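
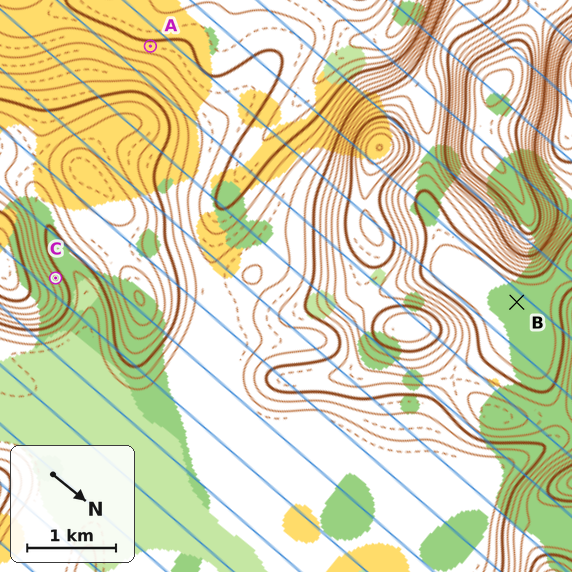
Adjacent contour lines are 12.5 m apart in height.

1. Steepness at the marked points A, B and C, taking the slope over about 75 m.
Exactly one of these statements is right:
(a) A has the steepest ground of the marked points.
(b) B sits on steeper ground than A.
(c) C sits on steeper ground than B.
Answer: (c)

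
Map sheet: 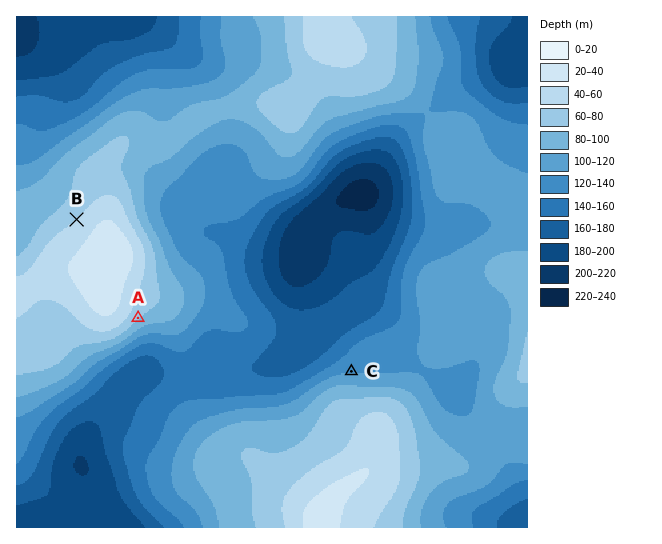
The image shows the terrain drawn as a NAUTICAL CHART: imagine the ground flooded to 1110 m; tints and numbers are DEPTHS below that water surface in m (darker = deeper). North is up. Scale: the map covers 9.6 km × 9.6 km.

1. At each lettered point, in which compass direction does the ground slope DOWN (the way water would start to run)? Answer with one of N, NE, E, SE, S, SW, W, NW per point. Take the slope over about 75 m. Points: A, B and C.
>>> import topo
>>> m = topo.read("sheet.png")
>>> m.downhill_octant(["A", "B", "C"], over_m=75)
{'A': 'SE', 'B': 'NW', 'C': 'N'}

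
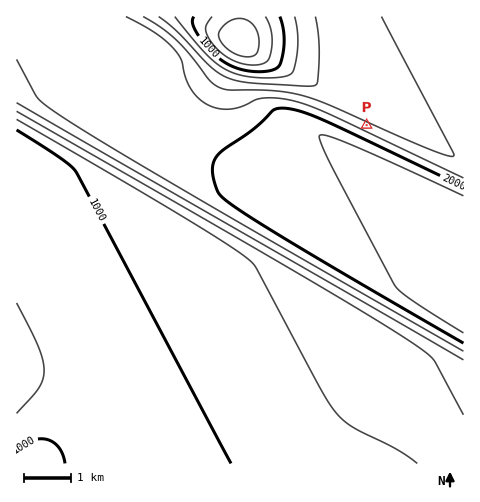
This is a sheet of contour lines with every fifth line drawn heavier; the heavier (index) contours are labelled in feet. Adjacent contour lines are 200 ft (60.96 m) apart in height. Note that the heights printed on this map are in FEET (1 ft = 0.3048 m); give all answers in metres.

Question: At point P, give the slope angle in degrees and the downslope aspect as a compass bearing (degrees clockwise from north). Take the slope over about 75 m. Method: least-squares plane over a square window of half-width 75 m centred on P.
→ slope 17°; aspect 25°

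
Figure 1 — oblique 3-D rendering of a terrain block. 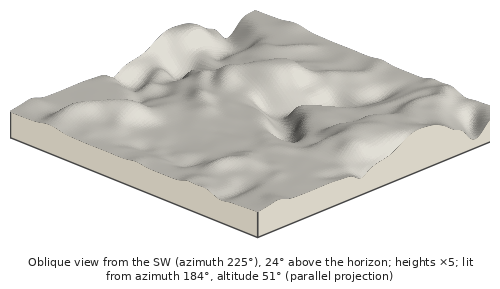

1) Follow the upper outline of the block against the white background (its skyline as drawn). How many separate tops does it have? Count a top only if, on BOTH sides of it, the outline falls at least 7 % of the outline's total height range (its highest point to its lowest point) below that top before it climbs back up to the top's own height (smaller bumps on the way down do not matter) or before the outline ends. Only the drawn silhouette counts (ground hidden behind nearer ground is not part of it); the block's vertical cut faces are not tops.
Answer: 2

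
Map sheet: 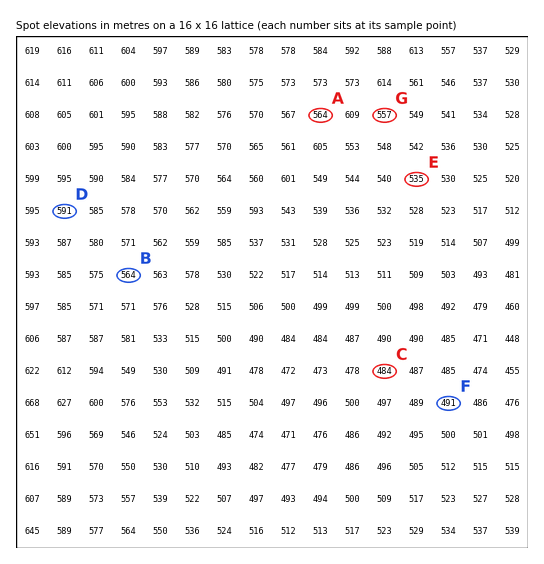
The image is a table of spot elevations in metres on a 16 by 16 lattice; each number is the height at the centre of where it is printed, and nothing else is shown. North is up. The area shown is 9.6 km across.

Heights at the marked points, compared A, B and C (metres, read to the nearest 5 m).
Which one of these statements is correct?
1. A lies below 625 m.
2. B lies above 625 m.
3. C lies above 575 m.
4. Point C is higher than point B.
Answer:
1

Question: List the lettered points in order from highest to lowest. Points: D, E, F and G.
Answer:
D G E F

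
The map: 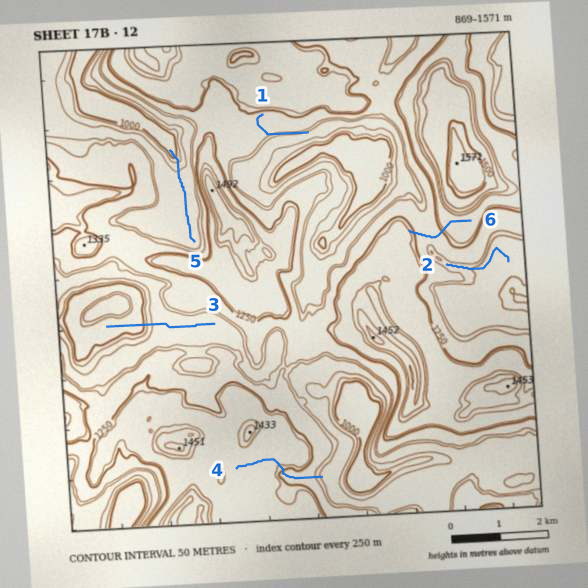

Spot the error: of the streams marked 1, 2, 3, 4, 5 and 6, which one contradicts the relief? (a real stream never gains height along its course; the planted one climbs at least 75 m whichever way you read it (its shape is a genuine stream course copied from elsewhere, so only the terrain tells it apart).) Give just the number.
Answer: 6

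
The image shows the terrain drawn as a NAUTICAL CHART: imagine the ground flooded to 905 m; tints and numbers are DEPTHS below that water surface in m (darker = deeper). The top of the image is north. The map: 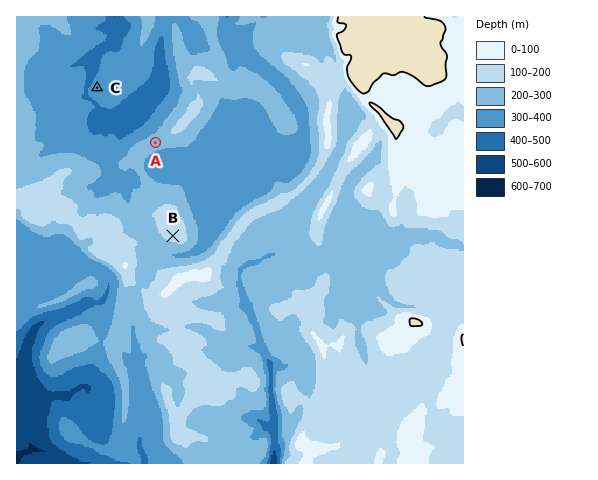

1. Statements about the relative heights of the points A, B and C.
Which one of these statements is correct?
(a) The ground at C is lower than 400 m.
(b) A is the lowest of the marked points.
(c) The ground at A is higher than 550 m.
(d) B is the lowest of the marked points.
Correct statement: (c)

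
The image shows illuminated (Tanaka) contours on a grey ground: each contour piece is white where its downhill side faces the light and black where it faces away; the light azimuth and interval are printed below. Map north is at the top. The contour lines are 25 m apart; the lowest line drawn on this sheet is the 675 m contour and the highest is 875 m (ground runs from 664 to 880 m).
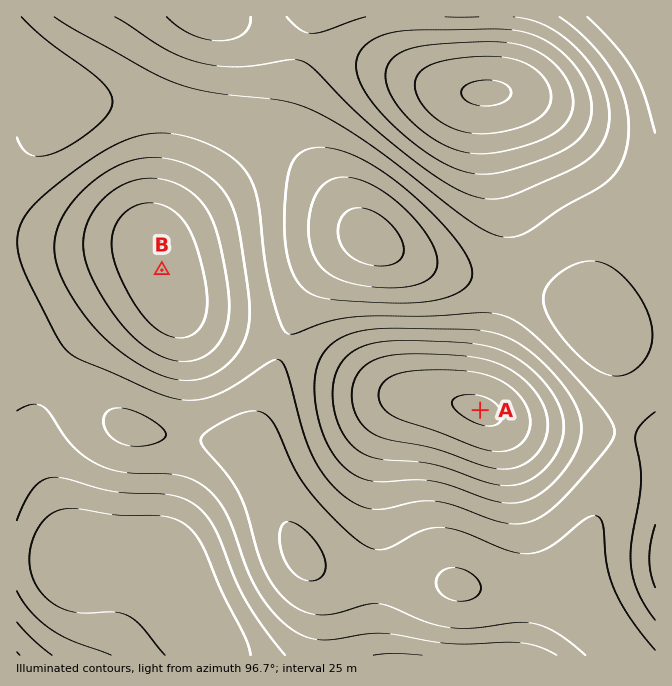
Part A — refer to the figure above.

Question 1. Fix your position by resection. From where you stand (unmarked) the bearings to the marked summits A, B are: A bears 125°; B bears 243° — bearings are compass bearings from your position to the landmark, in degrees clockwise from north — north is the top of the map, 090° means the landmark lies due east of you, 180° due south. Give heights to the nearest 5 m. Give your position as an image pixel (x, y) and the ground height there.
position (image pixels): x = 230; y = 235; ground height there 785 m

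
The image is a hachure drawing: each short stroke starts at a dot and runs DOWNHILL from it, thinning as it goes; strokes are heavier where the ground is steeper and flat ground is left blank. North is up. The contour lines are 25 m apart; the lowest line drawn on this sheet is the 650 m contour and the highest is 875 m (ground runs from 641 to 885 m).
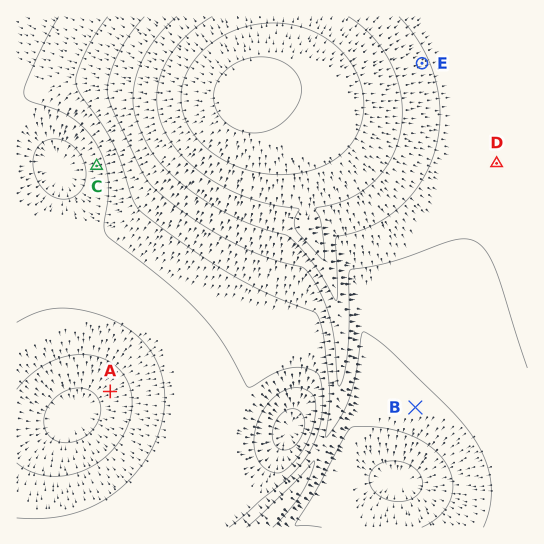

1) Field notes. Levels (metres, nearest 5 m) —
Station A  660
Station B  740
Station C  715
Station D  780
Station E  805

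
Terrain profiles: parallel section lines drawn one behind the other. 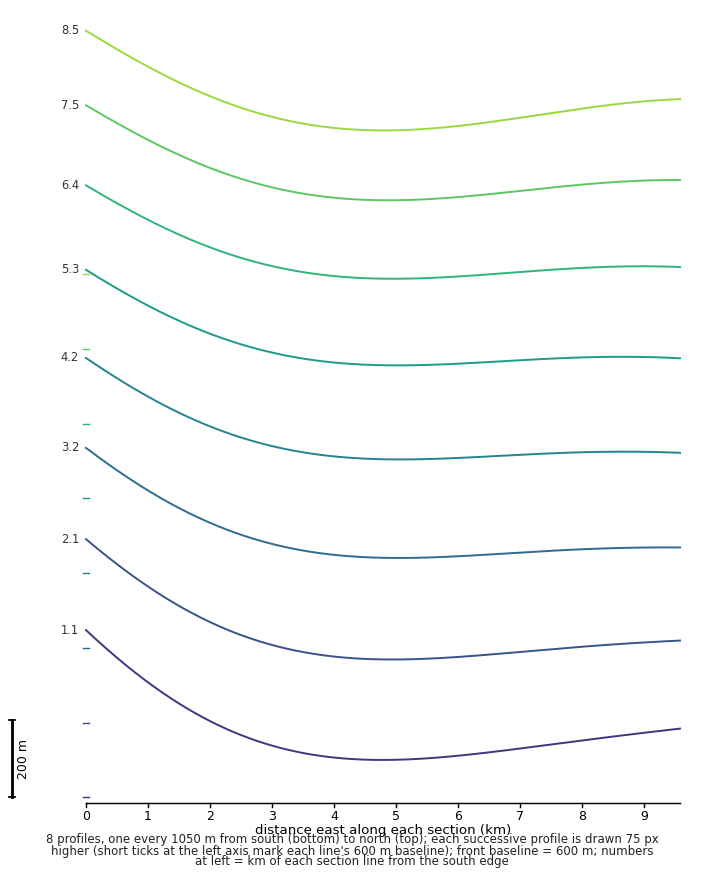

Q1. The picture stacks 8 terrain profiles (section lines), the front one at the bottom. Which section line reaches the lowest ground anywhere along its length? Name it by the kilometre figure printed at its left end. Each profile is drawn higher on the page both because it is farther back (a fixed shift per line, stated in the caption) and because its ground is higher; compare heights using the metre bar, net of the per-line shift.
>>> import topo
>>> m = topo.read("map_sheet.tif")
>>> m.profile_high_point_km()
1.1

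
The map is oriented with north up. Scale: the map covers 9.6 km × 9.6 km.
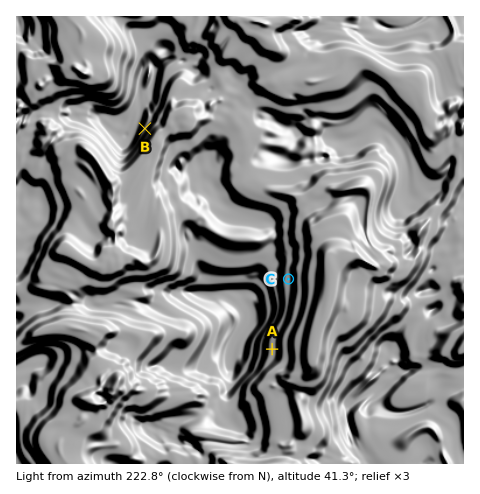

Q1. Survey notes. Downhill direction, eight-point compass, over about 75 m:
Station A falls E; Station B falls SE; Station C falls E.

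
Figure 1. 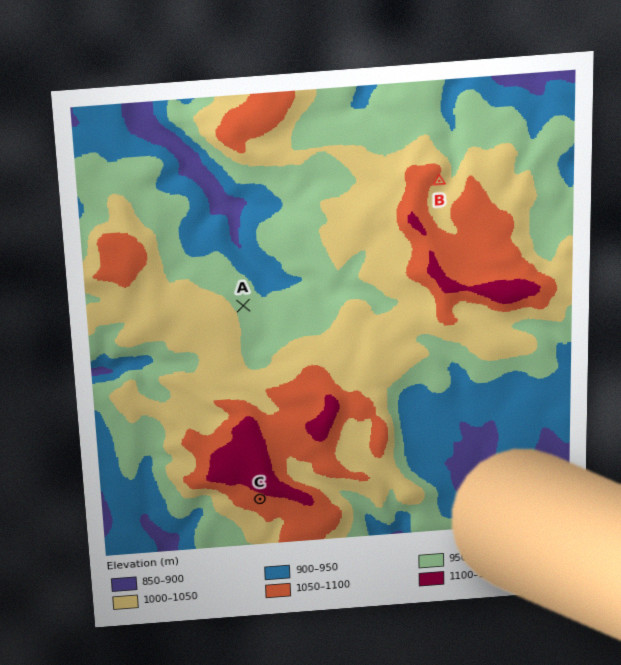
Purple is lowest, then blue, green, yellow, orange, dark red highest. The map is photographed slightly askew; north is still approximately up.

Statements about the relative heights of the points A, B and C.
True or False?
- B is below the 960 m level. False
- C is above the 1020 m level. True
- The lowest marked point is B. False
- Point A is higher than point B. False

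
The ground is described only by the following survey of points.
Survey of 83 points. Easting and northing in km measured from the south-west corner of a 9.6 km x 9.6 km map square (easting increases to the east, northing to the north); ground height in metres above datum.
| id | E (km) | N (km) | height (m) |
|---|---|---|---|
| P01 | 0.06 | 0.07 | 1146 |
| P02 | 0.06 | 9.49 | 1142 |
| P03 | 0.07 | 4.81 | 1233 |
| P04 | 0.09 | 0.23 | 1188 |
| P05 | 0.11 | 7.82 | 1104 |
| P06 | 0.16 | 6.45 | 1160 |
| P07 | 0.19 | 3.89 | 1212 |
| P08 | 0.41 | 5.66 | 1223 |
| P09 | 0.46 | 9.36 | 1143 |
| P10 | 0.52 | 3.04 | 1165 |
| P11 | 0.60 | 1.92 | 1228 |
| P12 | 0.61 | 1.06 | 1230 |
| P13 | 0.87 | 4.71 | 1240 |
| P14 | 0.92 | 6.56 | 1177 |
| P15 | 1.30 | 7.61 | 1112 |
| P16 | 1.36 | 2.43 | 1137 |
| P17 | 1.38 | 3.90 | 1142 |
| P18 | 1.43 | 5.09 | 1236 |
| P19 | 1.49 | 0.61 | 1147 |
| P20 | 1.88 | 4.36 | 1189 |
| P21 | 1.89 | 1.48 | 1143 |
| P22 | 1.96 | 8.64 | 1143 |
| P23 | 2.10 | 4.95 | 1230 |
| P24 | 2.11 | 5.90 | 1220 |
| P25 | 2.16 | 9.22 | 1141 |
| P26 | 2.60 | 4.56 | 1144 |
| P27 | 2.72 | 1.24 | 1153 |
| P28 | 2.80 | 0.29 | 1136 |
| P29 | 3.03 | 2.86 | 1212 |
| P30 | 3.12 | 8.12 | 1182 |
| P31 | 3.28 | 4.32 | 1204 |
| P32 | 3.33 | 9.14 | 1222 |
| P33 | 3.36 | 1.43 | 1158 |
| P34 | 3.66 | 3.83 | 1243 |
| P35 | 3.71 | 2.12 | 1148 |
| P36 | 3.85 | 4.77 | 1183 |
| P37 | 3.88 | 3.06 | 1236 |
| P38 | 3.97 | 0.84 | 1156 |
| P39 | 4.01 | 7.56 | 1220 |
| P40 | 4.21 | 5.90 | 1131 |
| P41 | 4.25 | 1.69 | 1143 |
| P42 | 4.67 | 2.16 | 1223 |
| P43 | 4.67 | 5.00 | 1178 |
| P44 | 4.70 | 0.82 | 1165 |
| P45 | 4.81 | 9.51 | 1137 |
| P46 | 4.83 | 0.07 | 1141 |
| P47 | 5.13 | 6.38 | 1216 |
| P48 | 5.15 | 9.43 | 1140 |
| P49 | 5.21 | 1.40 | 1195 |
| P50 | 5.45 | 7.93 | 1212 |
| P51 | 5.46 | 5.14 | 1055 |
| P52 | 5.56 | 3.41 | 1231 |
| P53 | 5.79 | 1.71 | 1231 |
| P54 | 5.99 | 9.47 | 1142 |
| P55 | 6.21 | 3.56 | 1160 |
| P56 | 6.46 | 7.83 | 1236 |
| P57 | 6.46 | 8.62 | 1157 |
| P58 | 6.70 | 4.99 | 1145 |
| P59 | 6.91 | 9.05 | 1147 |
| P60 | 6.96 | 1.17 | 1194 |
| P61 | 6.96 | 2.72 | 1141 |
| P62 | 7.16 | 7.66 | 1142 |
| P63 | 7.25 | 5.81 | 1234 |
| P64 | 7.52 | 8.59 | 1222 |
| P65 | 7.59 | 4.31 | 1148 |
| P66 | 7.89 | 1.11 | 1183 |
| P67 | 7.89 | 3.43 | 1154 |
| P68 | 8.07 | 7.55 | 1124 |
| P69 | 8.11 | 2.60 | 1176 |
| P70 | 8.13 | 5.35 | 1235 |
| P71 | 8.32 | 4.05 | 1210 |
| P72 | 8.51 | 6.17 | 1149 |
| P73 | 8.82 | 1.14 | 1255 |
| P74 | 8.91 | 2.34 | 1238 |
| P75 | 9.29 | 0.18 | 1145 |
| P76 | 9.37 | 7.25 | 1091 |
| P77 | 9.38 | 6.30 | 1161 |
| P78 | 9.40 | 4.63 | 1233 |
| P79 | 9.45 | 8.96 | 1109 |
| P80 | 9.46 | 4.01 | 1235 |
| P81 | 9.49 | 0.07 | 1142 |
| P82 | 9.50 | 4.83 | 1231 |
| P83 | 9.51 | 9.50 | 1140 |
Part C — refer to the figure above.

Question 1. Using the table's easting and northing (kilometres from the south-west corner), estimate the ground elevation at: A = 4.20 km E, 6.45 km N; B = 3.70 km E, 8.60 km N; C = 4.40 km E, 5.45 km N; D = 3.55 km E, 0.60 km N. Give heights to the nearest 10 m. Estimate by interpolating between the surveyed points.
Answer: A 1200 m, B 1220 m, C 1140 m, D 1140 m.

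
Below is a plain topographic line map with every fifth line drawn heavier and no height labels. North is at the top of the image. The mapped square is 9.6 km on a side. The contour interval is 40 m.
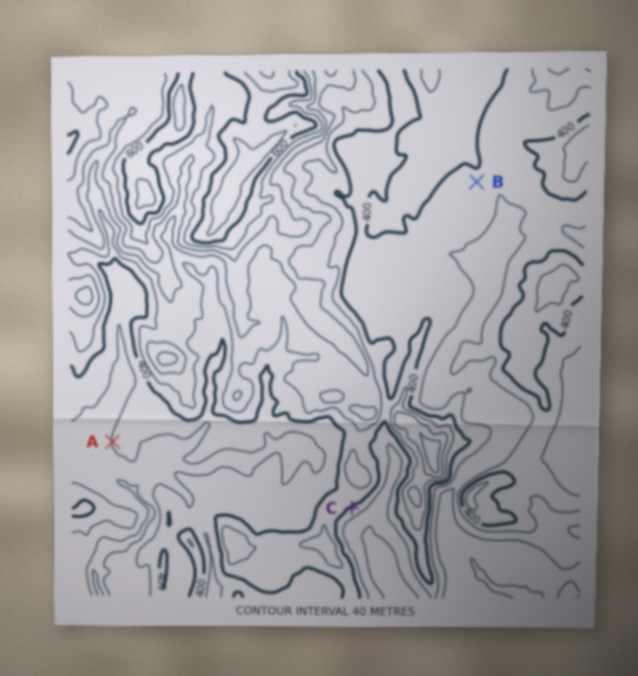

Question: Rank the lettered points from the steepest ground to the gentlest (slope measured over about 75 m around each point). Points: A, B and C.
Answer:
C A B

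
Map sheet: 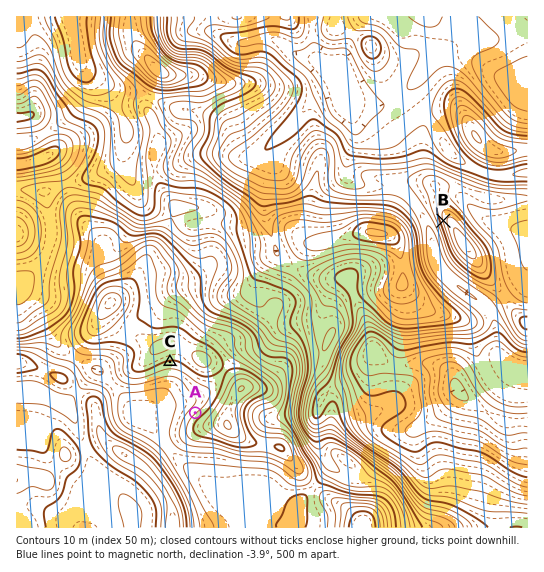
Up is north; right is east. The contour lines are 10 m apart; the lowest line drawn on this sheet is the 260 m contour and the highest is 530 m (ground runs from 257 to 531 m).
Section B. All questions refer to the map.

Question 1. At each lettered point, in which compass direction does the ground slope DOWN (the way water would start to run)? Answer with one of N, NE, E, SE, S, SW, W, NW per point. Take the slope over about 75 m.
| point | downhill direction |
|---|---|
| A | NW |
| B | W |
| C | S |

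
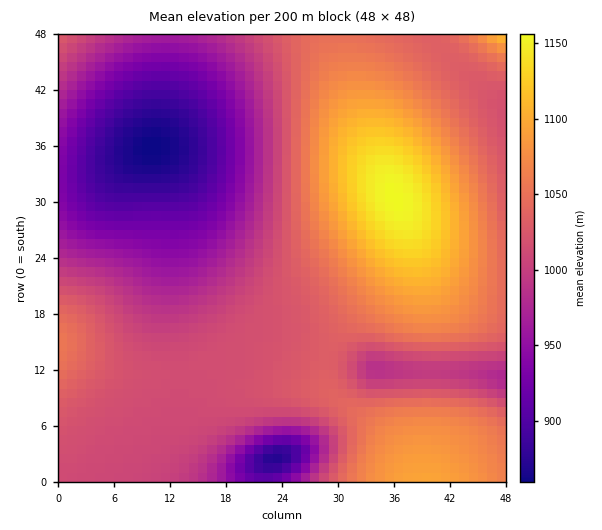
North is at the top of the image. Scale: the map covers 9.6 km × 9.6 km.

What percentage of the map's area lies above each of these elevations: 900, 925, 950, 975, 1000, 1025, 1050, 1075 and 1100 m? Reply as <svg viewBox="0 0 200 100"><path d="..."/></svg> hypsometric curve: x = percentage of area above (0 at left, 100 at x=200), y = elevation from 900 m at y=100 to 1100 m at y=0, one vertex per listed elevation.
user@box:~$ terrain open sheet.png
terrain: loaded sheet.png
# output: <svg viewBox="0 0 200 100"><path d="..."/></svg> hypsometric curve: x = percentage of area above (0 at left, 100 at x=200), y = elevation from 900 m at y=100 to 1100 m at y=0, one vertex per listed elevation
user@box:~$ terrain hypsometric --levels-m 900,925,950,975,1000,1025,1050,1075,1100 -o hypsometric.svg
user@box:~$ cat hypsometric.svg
<svg viewBox="0 0 200 100"><path d="M187 100l-11-12-12-13-13-13-17-12-45-12-31-13-24-13-17-12"/></svg>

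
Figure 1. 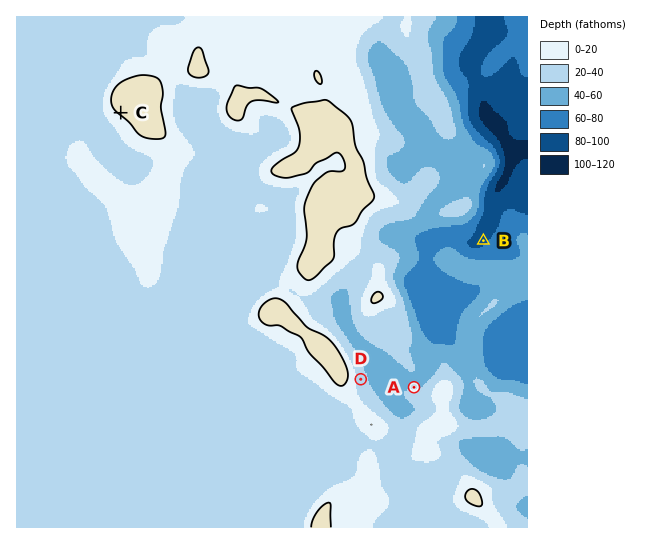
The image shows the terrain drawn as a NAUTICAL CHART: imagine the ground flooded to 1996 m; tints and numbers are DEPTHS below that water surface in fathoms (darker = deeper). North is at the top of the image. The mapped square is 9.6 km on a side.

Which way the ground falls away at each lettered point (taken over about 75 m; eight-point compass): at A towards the N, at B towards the NW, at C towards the SW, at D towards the E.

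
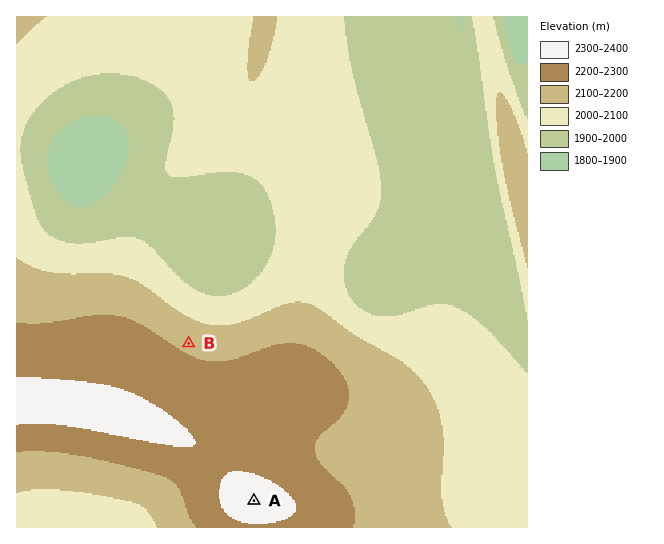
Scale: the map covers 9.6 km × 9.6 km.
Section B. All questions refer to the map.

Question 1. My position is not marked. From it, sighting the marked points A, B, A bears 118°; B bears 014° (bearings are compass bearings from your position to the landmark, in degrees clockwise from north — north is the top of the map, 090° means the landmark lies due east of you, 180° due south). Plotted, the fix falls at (162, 452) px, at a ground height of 2280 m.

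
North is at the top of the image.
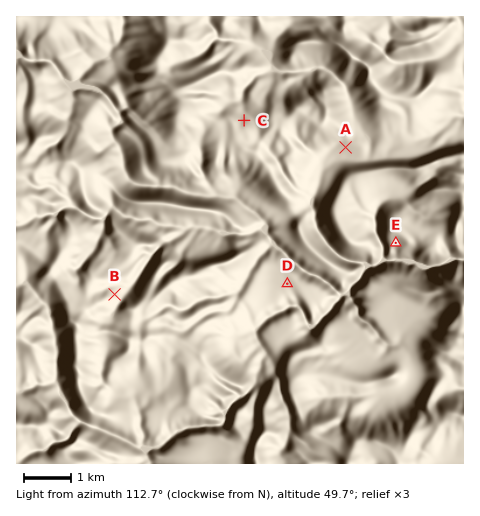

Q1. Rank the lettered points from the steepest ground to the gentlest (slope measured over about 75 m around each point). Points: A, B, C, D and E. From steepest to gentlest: E B C A D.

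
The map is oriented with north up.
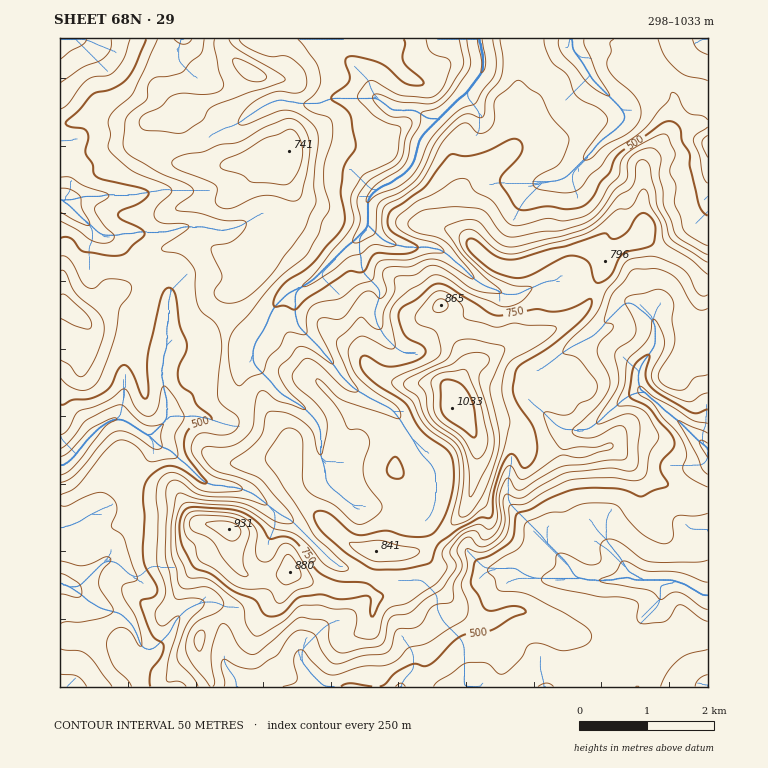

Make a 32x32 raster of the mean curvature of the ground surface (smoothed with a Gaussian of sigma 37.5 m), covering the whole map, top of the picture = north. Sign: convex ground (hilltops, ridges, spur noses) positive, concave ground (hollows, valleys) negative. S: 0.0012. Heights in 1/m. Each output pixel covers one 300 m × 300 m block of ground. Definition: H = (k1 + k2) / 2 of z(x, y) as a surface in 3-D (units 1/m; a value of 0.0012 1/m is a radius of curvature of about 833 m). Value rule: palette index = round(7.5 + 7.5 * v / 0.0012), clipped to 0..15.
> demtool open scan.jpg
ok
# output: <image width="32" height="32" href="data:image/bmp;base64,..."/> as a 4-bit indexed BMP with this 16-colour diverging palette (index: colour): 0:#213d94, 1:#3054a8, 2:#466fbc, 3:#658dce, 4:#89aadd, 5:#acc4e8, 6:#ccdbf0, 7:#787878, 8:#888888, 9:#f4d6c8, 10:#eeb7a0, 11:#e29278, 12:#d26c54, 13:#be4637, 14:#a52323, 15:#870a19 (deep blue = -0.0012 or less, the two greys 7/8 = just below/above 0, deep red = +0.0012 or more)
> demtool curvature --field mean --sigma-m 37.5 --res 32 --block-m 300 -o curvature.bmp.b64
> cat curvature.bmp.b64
<image width="32" height="32" href="data:image/bmp;base64,Qk12AgAAAAAAAHYAAAAoAAAAIAAAACAAAAABAAQAAAAAAAACAAATCwAAEwsAABAAAAAAAAAAlD0hAKhUMAC8b0YAzo1lAN2qiQDoxKwA8NvMAHh4eACIiIgAyNb0AKC37gB4kuIAVGzSADdGvgAjI6UAGQqHAGZ4ml5HeVdZaGd4d3iYeWaHmznXanRrdqaVd4eIeImHqKdy+VuDS79IlnhnmpeIipdTx0poxWU+KFqaq5d4drllfEpQVoh8urxpZZd5mrWhVpRXtu2vtjQ12SZWYkQTKao3eKulTyGv7pQ0V3m0m6qJh2fI/GcviGW5P2WId4mHdXZW/9kC2jV4P68FZ2aYaMhnfIAAa3V2eUT0h1Vld6tMln4Fmpp3eLhi91p1Z8dnJc1BrqqrSHalMPpbr+2WpsCFF8g1nFiGoln4iVJOjHCXFNFUdscJqRXu1YR6NOILm5bEiYlUrCOaraVHmOcE2Jt3hqiGfPGOituINImrD9ibaHV4lWhj2kIHu6c3dlGpfHiFd4ZoWqVqaIet5VqzmvpodYiHVsaT2+qWh22WVHmziXV6u0FYh2brMBVlw2ZexpiFZou3NIf40Q/6NLk1jZhnqpqImaJKAAL4XP3Kq+bBVVRUR4qLQL/cxUZGx90UGcquqpRYmoLsl5hGczynR0ZDIkWZe4aACJlmZVVZyHaZh5zLqIx1ikC4qHdzZfhXeIyXZ4uuhnrwqmmolyfclpZ6l3ZFnoh55w53mImSK6t6iJuogiUohQIxW4h3pFd4enaod4l7l3K99AuYmDaIqXhWpoe/mod3mZ0zuJVrmmZ2VplZsmh4m6hsF6hTqIhn"/>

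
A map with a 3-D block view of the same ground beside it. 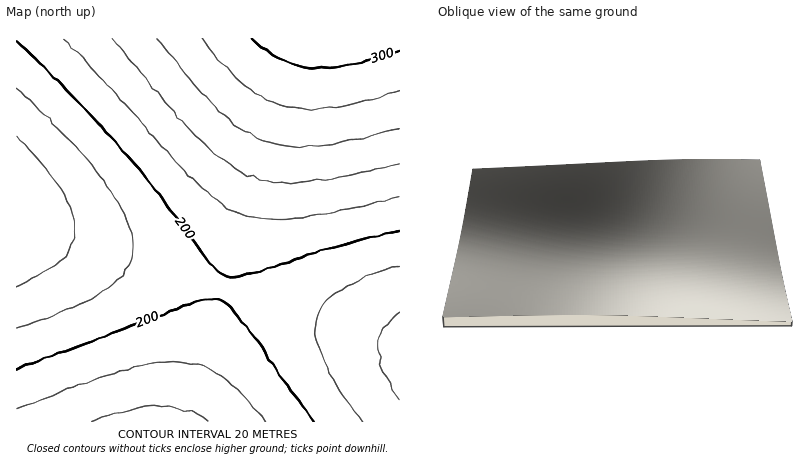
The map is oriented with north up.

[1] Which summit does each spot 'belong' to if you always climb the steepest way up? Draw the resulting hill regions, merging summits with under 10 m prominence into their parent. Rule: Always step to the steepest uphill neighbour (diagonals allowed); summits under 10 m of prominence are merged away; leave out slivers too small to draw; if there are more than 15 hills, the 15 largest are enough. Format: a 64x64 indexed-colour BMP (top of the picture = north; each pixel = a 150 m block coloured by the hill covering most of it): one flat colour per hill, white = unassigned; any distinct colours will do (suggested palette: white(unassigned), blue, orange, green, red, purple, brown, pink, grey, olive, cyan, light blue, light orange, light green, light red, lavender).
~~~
<image width="64" height="64" href="data:image/bmp;base64,Qk12CAAAAAAAAHYAAAAoAAAAQAAAAEAAAAABAAQAAAAAAAAIAAATCwAAEwsAABAAAAAAAAAA////ALR3HwAOf/8ALKAsACgn1gC9Z5QAS1aMAMJ34wB/f38AIr28AM++FwDox64AeLv/AIrfmACWmP8A1bDFACIiIiIiIiIiIiIiIiIiIiIiIiIiIiIiIiIiIiIiIiIiIiIiIiIiIiIiIiIiIiIiIiIiIiIiIiIiIiIiIiIiIiIiIiIiIiIiIiIiIiIiIiIiIiIiIiIiIiIiIiIiIiIiIiIiIiIiIiIiIiIiIiIiIiIiIiIiIiIiIiIiIiIiIiIiIiIiIiIiIiIiIiIiIiIiIiIiIiIiIiIiIiIiIiIiIiIiIiIiIiIiIiIiIiIiIiIiIiIiIiIiIiIiIiIiIiIiIiIiIiIiIiIiIiIiIiIiIiIiIiIiIiIiIiIiIiIiIiIiIiIiIiIiIiIiIiIiIiIiIiIiIiIiIiIiIiIiIiIiIiIiIiIiIiIiIiIiIiIiIiIiIiIiIiIiIiIiIiIiIiIiIiIiIiIiIiIiIiIiIiIiIiIiIiIiIiIiIiIiIiIiIiIiIiIiIiIiIiIiIiIiIiIiIiIiIiIiIiIiIiIiIiIiIiIiIiIiIiIiIiIiIiIiIiIiIiIiIiIiIiIiIiIiIiIiIiIiIiIiIiIiIiIiIiIiIiIiIiIiIiIiIiIiIiIiIiIiIiIiIiIiIiIiIiIiIiIiIiIiIiIiIiIiIiIiIiIiIiEiIiIiIiIiIiIiIiIiIiIiIiIiIiIiIiIiIiIiIiIRESIiIiIiIiIiIiIiIiIiIiIiIiIiIiIiIiIiIiIhERERIiIiIiIiIiIiIiIiIiIiIiIiIiIiIiIiIiIhEREREREiIiIiIiIiIiIiIiIiIiIiIiIiIiIiIiIiERERERERESIiIiIiIiIiIiIiIiIiIiIiIiIiIiIiIRERERERERERIiIiIiIiIiIiIiIiIiIiIiIiIiIiIhEREREREREREREiIiIiIiIiIiIiIiIiIiIiIiIiIiERERERERERERERESIiIiIiIiIiIiIiIiIiIiIiIiERERERERERERERERERIiIiIiIiIiIiIiIiIiIiIiIREREREREREREREREREREiIiIiIiIiIiIiIiIiIiIhERERERERERERERERERERESIiIiIiIiIiIiIiIiIiERERERERERERERERERERERERIiIiIiIiIiIiIiIiIREREREREREREREREREREREREREiIiIiIiIiIiIiIRERERERERERERERERERERERERERESIiIiIiIiIiIhERERERERERERERERERERERERERERERIiIiIiIiIiEREREREREREREREREREREREREREREREREiIiIiIiIRERERERERERERERERERERERERERERERERESIiIiIhERERERERERERERERERERERERERERERERERERIiIhEREREREREREREREREREREREREREREREREREREREiERERERERERERERERERERERERERERERERERERERERERERERERERERERERERERERERERERERERERERERERERERERERERERERERERERERERERERERERERERERERERERERERERERERERERERERERERERERERERERERERERERERERERERERERERERERERERERERERERERERERERERERERERERERERERERERERERERERERERERERERERERERERERERERERERERERERERERERERERERERERERERERERERERERERERERERERERERERERERERERERERERERERERERERERERERERERERERERERERERERERERERERERERERERERERERERERERERERERERERERERERERERERERERERERERERERERERERERERERERERERERERERERERERERERERERERERERERERERERERERERERERERERERERERERERERERERERERERERERERERERERERERERERERERERERERERERERERERERERERERERERERERERERERERERERERERERERERERERERERERERERERERERERERERERERERERERERERERERERERERERERERERERERERERERERERERERERERERERERERERERERERERERERERERERERERERERERERERERERERERERERERERERERERERERERERERERERERERERERERERERERERERERERERERERERERERERERERERERERERERERERERERERERERERERERERERERERERERERERERERERERERERERERERERERERERERERERERERERERERERERERERERERERERERERERERERERERERERERERERERERERERERERERERERERERERERERERERERERERERERERERERERERERERERERERERERERERERERERERERERERERERERERERERERERERERERERERERERERERERERERERERERERERERERERERERERERERERERERERERERERERERERERERERERERERERERERERERERERERERERERERERERERERERERERERERERERERERERERERERERERERERERERERERERERERERERERERERERERERERERERERERERERERERERERERERERERERERERERERERERERERERERERERERERERERERERERERERERERERERERERERERERERERERERERERERERERERERERERERERERERERERERERERERERERERERERERERERERERERERERERERER"/>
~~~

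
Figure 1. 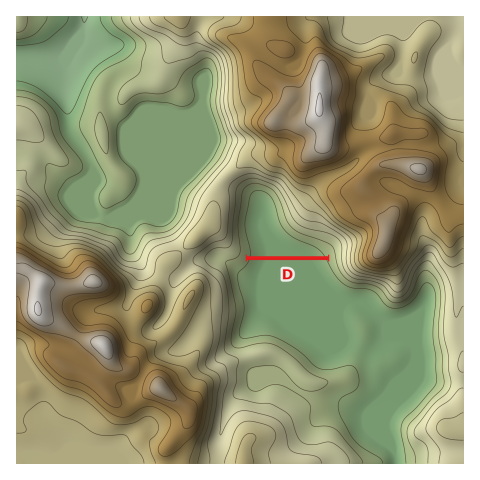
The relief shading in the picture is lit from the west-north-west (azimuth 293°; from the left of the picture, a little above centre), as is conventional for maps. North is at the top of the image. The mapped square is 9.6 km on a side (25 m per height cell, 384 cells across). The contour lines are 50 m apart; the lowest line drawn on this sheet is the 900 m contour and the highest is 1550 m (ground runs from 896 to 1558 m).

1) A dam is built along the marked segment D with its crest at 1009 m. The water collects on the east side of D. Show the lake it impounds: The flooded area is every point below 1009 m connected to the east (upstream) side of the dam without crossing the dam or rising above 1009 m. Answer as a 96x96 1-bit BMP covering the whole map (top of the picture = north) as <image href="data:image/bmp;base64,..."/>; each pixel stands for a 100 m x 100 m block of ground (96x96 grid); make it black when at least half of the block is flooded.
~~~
<image width="96" height="96" href="data:image/bmp;base64,Qk2+BAAAAAAAAD4AAAAoAAAAYAAAAGAAAAABAAEAAAAAAIAEAAATCwAAEwsAAAIAAAAAAAAA////AAAAAAAAAAAAAAAAAAAAAAAAAAAAAAAAAAAAAAAAAAAAAAAAAAAAAAAAAAAAAAAAAAAAAAAAAAAAAAAAAAAAAAAAAAAAAAAAAAAAAAAAAAAAAAAAAAAAAAAAAAAAAAAAAAAAAAAAAAAAAAAAAAAAAAAAAAAAAAAAAAAAAAAAAAAAAAAAAAAAAAAAAAAAAAAAAAAAAAAAAAAAAAAAAAAAAAAAAAAAAAAAAAAAAAAAAAAAAAAAAAAAAAAAAAAAAAAAAAAAAAAAAAAAAAAAAAAAAAAAAAAAAAAAAAAAAAAAAAAAAAAAAAAAAAAAAAAAAAAAAAAAAAAAAAAAAAAAAAAAAAAAAAAAAAAAAAAAAAAAAAAAAAAAAAAAAAAAAAAAAAAAAAAAAAAAAAAAAAAAAAAAAAAAAAAAAAAAAAAAAAAAAAAAAAAAAAAAAAAAAAAAAAAAAAAAAAAAAAAAAAAAAAAAAAAAAAAAAAAAAAAAAAAAAAAAAAAAAAAAAAAAAAAAAAAAAAAAAAAAAAAAAAAAAAAAAAAAAAAAAAAAAAAAAAAAAAAAAAAAAAAAAAAAAAAAAAAAAAAAAAAAAAAAAAAAAAAAAAAAAAAAAAAAAAAAAAAAAAAAAAAAAAAAAAAAAAAAAAAAAAAAAAAAAAAAAAAAAAAAAAAAAAAAAAAAAAAAAAAAAAAAAAAAAAAAAAAAAAAAAAAAAAAAAAAAAAAAAAA//8AAAAAAAAAAAAA//8AAAAAAAAAAAAA//4AAAAAAAAAAAAB//gAAAAAAAAAAAAB/8AAAAAAAAAAAAAB/4AAAAAAAAAAAAAB/wAAAAAAAAAAAAAB/gAAAAAAAAAAAAAB/gAAAAAAAAAAAAAB/AAAAAAAAAAAAAAB/AAAAAAAAAAAAAAB/AAAAAAAAAAAAAAB+AAAAAAAAAAAAAAA+AAAAAAAAAAAAAAA8AAAAAAAAAAAAAAAAAAAAAAAAAAAAAAAAAAAAAAAAAAAAAAAAAAAAAAAAAAAAAAAAAAAAAAAAAAAAAAAAAAAAAAAAAAAAAAAAAAAAAAAAAAAAAAAAAAAAAAAAAAAAAAAAAAAAAAAAAAAAAAAAAAAAAAAAAAAAAAAAAAAAAAAAAAAAAAAAAAAAAAAAAAAAAAAAAAAAAAAAAAAAAAAAAAAAAAAAAAAAAAAAAAAAAAAAAAAAAAAAAAAAAAAAAAAAAAAAAAAAAAAAAAAAAAAAAAAAAAAAAAAAAAAAAAAAAAAAAAAAAAAAAAAAAAAAAAAAAAAAAAAAAAAAAAAAAAAAAAAAAAAAAAAAAAAAAAAAAAAAAAAAAAAAAAAAAAAAAAAAAAAAAAAAAAAAAAAAAAAAAAAAAAAAAAAAAAAAAAAAAAAAAAAAAAAAAAAAAAAAAAAAAAAAAAAAAAAAAAAAAAAAAAAAAAAAAAAAAAAAAAAAAAAAAAAAAAAAAAAAAAAAAAAAAAAAAAAAAAAAAAAAAAAAAAAAAAAAAAAAAAAAAAAAAAAAAAAAAAAAAAAAAAAAAAAAAAAAAAAAAAAAAAAAAAAAAAAAAAA="/>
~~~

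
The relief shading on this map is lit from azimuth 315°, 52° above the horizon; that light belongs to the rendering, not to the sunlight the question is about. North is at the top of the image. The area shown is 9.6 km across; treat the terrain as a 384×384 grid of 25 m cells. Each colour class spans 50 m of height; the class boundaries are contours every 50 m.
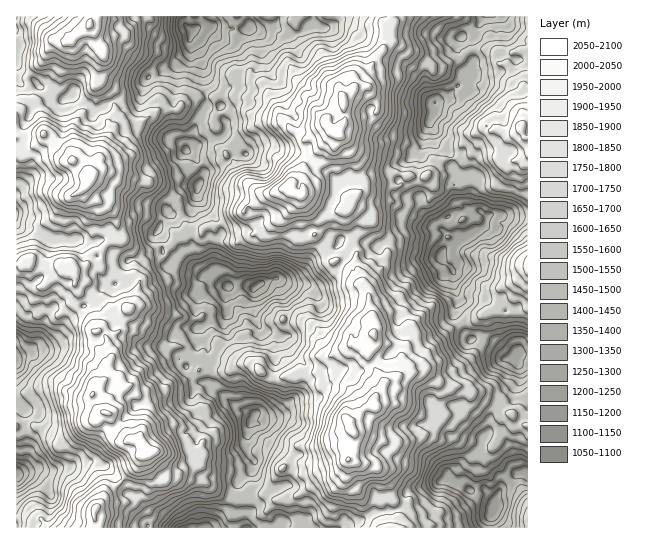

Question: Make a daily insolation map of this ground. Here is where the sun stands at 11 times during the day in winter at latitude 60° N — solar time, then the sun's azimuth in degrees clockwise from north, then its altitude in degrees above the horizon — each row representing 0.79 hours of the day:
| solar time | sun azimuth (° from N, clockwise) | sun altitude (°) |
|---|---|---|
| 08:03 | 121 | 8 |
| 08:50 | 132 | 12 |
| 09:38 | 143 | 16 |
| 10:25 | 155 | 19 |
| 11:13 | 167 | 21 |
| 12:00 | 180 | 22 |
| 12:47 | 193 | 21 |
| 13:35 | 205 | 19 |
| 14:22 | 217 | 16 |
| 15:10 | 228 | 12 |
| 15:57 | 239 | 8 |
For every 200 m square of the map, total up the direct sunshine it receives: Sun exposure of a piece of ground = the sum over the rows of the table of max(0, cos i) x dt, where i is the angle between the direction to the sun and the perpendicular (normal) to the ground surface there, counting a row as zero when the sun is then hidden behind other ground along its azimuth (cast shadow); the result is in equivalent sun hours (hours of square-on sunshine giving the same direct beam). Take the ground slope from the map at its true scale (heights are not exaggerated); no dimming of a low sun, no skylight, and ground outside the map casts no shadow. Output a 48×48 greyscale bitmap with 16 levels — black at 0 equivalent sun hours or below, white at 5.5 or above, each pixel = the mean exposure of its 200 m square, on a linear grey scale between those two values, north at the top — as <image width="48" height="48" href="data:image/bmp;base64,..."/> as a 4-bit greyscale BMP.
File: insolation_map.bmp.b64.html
<image width="48" height="48" href="data:image/bmp;base64,Qk32BAAAAAAAAHYAAAAoAAAAMAAAADAAAAABAAQAAAAAAIAEAAATCwAAEwsAABAAAAAAAAAAAAAAABEREQAiIiIAMzMzAERERABVVVUAZmZmAHd3dwCIiIgAmZmZAKqqqgC7u7sAzMzMAN3d3QDu7u4A////AHZBM2iXmJrf7rvMuod5zKhTACRVZlMCZ1QBJmdnm6re7tqJed3Lm93HZURVU1YjVRAAQyFWaN3e//yImIi7zv/JeFUgEyZlUwACUhEmis7/7bhGVVNrq9uZyWMgATWGQRIkMSEDzseJl2ZiFrupqrzv7LyDJYuYMXZXVEEXreyEendkJXh3iM3LiJmqiKm6ibqrmHjcqs7HZ4ZSVCNGiXdTN4et3Jis3ZmpnN7dt0NFNHlDNEaImXaIiJrN7Kd6zZp1jf6URDIkQldSIjMkZ3mYZDWIiZdXu1ZVir2lEUVGMxMzESIlVXZYh2VHqruaqCJHl1eYEBIhM0IkNWV3VEN6zNp2d5uYdGeJh3MSQyUzEzJXiZh2QxE3eZhnd6qVE3iYdVY1h2V2MSeJzcuodCEjV3eqq5iFIyV2I0R1VSI1VHm63LyoVUIzVozJZDIjIRIhIzFEMlMRN2aalSNWZlVUElenRCMAAEIRJERGMiQ0MzNFMhEoqaqmNFQ1YjRBAZVFRFU0UzNWQ0MgABE0RpuplkQ0MQR4ZaqJd3ZUaYgzMzEQABI2I1VYYyZCRCSKqNzKmXZFeJhkQxARAmiGIjRkZEVDN5vM7suqqDE2qomIZjERFWVSATNVRTJlIlnM3YqXiDJFeKhiMjIhERAQAlMyRCEnURJHiKrKmqYgAkVDIhERAAABJ3dkMzEBIjRYq7qbqYYyJDRoZENCARAjiIhzQSQQASRZu9p4yWWIU1RFZWiZh0aKy2MSQxIhABA2ipl3VVdkETVHiYq93czbqWMiV1MhIjRFdyMxARV4l1WIrLzv///slDRCN4dTJERCMwAAASR7tiRomsu+7+3NlkVXRYd2UgAAEAE1d5mHVVJWeZaIiduYmbmshEVUVTEBEUWby83JaKYjM0m8mL3MrMyqhmh2R3QyIWd63+zKdmZUEEiZupv9qKuWZ4i7hURUVqis38p3d5p1EVVEnd27pliGZ1abmIq83YiFRaqIu9xyEldnZYlmhzJnd6qrrMze3JdURnmZiFdWZDNDABJDRmVGZoqniIZ73NuryER2dTREZlMAABETabqnZBEkWJq8vKqYZjRVaVMxFmUQASImndyphyATZ6qXaHmUMjEiI0I0RFMjRDWHu8p3iHUSSIh2iVaWEAASJGVHd1M3h5x4m6mHd3MBV7uquTIhAAAUR5qZhXVni7dIlWh5uoYSM0hjV0IAABATQVm6dEVnVlFGRVVpuYdBISEjQiMQACU0QRRFZ1V0RBFEBIind1VDIhEUMRIlUo24YhIhNFZVVAFCRViaeJd3VCEhEUR4qomnUgARACVlcxQ0ZSJVaaq8hUM0NEvbzZiqmEEQATVVIFURIBM0ZXqphTRlMljd39zavLdBASEAEDMBEAAUaJpjNmZ3Q1ed3Lp4qodzERAAARACEAABeZhkI2hUZ3d5ibhHmIhjIhExASEBAAEBR1RDISIQBHcxJal0VoZDMyVCNUVBABI2Z3d5mFMQE3QREkaHNHZmd4iHqWZUZURVRXq8y4IBRg=="/>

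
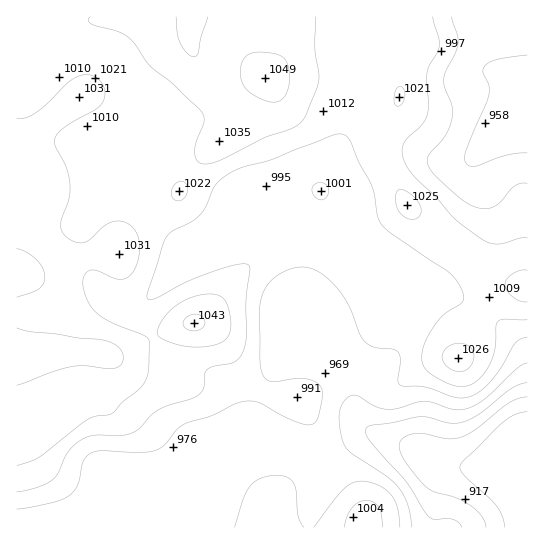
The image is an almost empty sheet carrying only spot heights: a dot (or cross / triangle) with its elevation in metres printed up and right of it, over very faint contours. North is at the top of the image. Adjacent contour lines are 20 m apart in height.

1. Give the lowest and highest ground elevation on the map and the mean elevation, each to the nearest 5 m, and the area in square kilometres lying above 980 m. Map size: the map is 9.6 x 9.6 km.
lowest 885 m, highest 1050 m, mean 995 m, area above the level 65.3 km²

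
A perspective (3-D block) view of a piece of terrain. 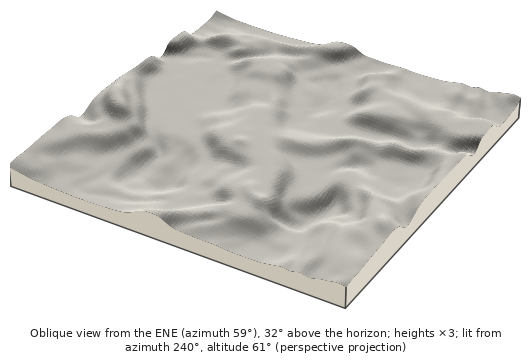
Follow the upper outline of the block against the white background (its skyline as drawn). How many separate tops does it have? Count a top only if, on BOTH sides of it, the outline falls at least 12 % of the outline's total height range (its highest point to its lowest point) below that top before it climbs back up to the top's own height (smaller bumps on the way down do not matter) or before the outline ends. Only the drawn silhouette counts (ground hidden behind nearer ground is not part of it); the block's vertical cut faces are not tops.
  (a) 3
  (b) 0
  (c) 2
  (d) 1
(d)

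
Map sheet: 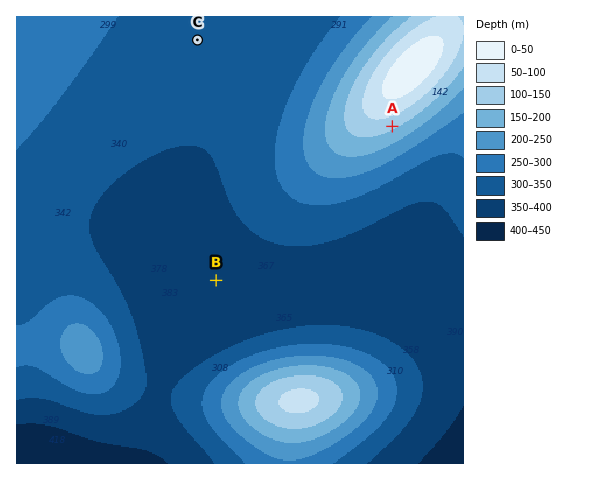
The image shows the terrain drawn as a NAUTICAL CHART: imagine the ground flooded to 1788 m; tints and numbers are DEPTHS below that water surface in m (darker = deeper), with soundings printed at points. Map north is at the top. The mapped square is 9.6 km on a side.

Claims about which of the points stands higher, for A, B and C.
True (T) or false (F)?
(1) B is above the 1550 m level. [F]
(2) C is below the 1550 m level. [T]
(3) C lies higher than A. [F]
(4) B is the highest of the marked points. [F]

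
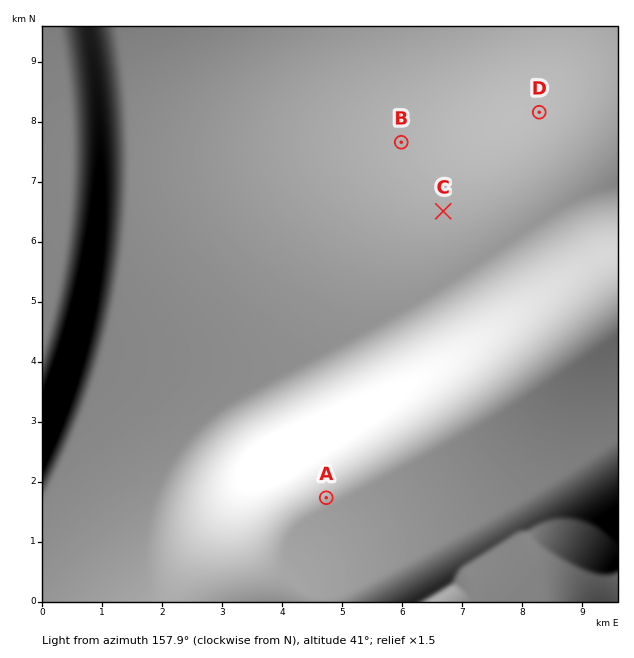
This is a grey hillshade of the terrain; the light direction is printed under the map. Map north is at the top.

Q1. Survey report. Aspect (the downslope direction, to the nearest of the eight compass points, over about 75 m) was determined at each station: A S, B SE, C SE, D SE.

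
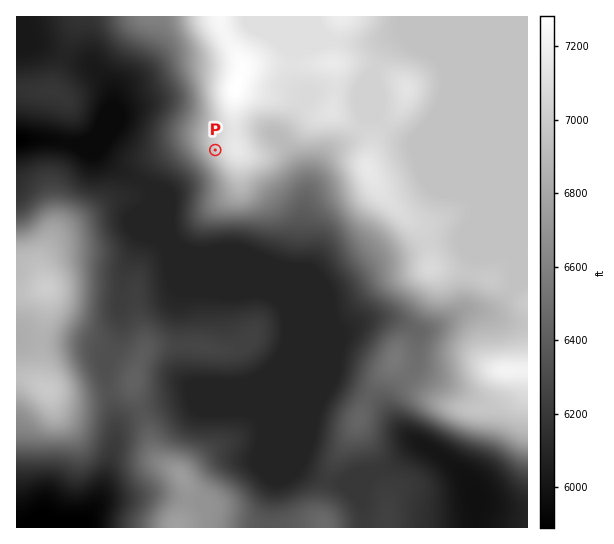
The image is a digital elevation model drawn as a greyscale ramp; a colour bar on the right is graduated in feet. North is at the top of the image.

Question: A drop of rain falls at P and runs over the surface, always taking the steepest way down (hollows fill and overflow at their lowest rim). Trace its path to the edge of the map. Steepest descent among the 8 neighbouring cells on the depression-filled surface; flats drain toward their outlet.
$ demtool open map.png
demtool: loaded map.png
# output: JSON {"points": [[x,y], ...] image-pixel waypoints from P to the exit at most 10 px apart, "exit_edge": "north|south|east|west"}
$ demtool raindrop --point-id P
{"points": [[215, 150], [205, 161], [194, 171], [183, 182], [173, 191], [162, 191], [151, 190], [141, 181], [130, 175], [119, 167], [109, 157], [98, 151], [87, 151], [77, 150], [66, 142], [55, 141], [45, 139], [34, 139], [23, 139], [17, 139]], "exit_edge": "west"}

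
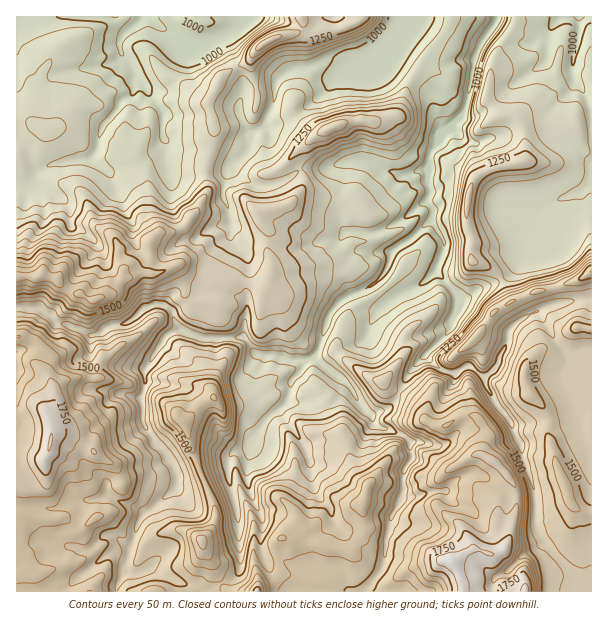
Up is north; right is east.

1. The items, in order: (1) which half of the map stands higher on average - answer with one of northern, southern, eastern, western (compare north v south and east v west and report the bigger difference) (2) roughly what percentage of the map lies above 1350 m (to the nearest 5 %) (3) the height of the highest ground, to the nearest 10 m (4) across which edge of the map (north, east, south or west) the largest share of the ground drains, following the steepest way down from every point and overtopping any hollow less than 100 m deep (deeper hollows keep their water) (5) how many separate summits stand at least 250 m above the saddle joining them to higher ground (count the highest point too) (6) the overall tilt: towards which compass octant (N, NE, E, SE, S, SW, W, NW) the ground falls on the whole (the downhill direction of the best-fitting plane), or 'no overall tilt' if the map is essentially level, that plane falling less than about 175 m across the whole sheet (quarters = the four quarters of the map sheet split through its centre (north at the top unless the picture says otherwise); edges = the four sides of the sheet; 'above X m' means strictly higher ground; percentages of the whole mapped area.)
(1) Taken as a whole, the southern half is higher than the northern.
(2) Roughly 40 % of the ground is higher than 1350 m.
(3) The highest point reaches roughly 1840 m.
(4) Drainage is mainly to the north: more ground falls towards that edge than towards any other.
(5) There are 4 summits with 250 m or more of prominence.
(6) The general tilt is down to the north (the land rises towards the south).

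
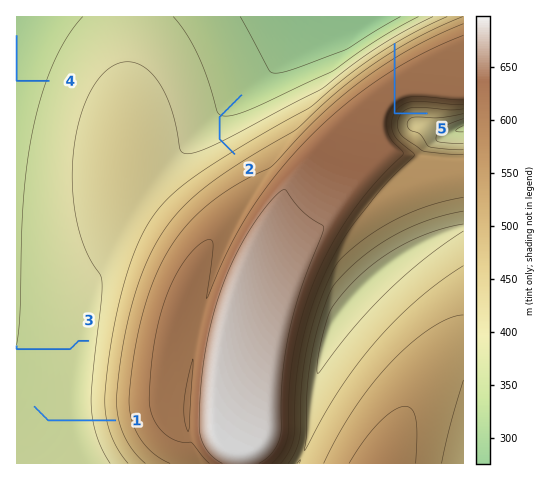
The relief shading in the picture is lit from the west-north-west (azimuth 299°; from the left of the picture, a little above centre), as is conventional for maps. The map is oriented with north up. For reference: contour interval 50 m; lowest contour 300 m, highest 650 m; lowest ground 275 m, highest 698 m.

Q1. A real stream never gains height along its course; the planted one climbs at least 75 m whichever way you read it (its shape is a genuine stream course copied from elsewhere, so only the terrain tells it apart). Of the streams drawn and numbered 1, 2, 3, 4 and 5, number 5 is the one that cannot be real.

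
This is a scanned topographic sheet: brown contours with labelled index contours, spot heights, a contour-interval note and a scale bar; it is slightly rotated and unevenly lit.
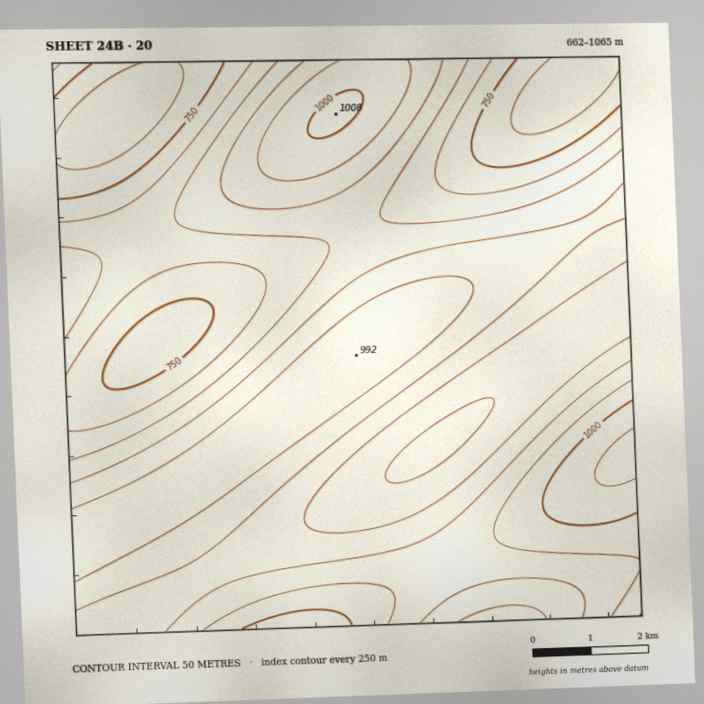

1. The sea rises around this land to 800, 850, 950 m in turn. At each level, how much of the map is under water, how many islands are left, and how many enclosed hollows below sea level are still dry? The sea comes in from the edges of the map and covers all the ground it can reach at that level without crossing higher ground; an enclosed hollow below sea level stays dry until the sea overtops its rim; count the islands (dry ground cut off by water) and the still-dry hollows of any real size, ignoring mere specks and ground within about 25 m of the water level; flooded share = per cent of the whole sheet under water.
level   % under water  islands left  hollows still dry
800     18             0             0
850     38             0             0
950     80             0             0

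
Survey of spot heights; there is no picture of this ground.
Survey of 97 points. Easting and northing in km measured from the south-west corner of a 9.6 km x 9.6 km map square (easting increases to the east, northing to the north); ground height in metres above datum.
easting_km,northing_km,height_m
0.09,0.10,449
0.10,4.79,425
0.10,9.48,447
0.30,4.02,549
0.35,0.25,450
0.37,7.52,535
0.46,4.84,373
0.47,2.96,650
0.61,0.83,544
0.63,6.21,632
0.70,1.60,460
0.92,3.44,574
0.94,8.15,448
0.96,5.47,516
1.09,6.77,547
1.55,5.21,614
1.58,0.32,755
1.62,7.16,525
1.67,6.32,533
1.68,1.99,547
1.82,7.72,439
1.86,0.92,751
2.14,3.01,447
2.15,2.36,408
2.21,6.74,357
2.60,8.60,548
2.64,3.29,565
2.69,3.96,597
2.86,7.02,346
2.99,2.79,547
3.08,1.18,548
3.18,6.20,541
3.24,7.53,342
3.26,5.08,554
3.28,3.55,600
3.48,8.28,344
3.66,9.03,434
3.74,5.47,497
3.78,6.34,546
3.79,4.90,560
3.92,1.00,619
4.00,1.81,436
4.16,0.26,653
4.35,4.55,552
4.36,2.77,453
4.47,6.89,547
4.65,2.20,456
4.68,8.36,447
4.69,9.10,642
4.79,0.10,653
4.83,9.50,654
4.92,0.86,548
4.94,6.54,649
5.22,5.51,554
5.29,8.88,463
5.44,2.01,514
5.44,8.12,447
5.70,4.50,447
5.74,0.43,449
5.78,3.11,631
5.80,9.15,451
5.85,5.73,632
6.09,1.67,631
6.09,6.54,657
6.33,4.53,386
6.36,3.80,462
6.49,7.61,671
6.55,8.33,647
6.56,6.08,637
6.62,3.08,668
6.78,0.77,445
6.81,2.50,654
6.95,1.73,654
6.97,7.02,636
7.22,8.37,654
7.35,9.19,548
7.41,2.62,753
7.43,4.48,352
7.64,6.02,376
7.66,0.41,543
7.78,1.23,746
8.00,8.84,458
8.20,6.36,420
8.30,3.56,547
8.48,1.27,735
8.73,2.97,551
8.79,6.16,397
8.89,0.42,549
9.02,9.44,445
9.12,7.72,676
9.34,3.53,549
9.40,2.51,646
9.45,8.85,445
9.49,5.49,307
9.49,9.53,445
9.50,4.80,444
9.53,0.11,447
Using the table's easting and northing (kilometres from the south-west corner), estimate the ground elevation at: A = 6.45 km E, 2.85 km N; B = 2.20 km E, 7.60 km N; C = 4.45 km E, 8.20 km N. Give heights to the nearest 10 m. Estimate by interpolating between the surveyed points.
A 650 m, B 380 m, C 430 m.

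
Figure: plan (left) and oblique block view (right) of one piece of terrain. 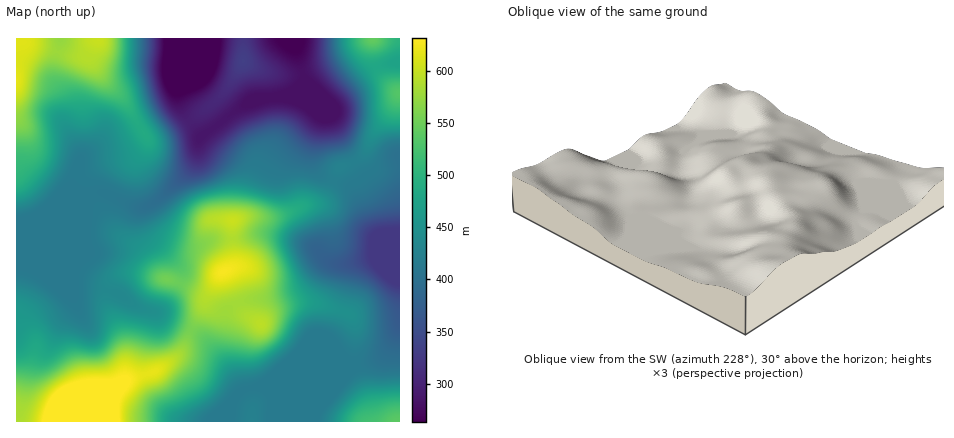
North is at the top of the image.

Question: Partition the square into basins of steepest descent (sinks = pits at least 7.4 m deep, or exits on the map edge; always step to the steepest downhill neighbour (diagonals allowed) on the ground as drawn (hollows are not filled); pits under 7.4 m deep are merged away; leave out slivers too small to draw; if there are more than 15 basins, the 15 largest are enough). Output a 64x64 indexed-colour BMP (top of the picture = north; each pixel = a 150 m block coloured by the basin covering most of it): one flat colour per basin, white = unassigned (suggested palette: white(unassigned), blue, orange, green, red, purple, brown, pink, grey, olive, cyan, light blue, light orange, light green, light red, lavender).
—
<image width="64" height="64" href="data:image/bmp;base64,Qk12CAAAAAAAAHYAAAAoAAAAQAAAAEAAAAABAAQAAAAAAAAIAAATCwAAEwsAABAAAAAAAAAA////ALR3HwAOf/8ALKAsACgn1gC9Z5QAS1aMAMJ34wB/f38AIr28AM++FwDox64AeLv/AIrfmACWmP8A1bDFABEREREREREiIiIiIiIiIiIiIiIiIiIiIiIiIiIiIiIiERERERERESIiIiIiIiIiIiIiIiIiIiIiIiIiIiIiIiIRERERERERIiIiIiIiIiIiIiIiIiIiIiIiIiIiIiIiIhERERERERESIiIiIiIiIiIiIiIiIiIiIiIiIiIiIiIiERERERERERIiIiIiIiIiIiIiIiIiIiIiIiIiIiIiIiIRERERERERERIiIiIiIiIiIiIiIiIiIiIiIiIiIiIiIhERERERERERESIiIiIiIiIiIiIiIiIiIiIiIiIiIiIiERERERERERERESIiIiIiIiIiIiIiIiIiIiIiIiIiIiIRERERERERERERERIiIiIiIiIiIiIiIiIiIiIiIiIiIhERERERERERERERERIiIiIiIiIiIiIiIiIiIiIiIiIiERERERERERERERERESIiIiIiIiIiIiIiIiIiIiIiIiIREREREREREREREREREiIiIiIiIiIiIiIiIiIiIiIiIhERERERERERERERERERIiIiIiIiIiIiIiIiIiIiIiIiEREREREREREREREREREiIiIiIiIiIiIiIiIiIiIiIiIRERERERERERERERERERIiIiIiIiIiIiIiIiIiIiIiIhEREREREREREREREREREiIiIiIiIiIiIiIiIiIiIiIiERERERERERERERERERERIiIiIiIiIiIiIiIiIiIiIiIREREREREREREREREREREiIiIiIiIiIiIiIiIiIiIiIhERERERERERERERERERERIiIiIiIiIiIiIiIiIiIiIiEREREREREREREREREREREiIiIiIiIiIiIiIiIiIiIiIRERERERERERERERERERERIiIiIiIiIiIiIiIiIiIiIhEREREREREREREREREREREiIiIiIiIiIiIiIiIiIiIiERERERERERERERERERETMzIiIiIiIiIiIiIiIiIiIiIRERERERERERERERERMzMzMiIiIiIiIiIiIiIiIiIiIhERERERERERERERETMzMzMzIiIiIiIiIiIiIiIiIiIiERERERERERERERETMzMzMzMyIiIiIiIiIiIiIiIiIiIRERERERERERERERMzMzMzMzMiIiIiIiIiIiIiIiIiIhERERERERERERERMzMzMzMzMyIiIiIiIiIiIiIiIiIiERERERERERERERMzMzMzMzMzIiIiIiIiIiIiIiIiIiIRERERERERERERMzMzMzMzMzMiIiIiIiIiIiIiIiIiIhERERERERERETMzMzMzMzMzMyIiIiIiIiIiIiIiIiIiERERERERERETMzMzMzMzMzMzIiIiIiIiIiIiIiIiIiIRERERERERETMzMzMzMzMzMzMiIiIiIiIiIiIiIiIiIhERERERERETMzMzMzMzMzMzMyIiIiIiIiIiIiIiIiIiERERERERERMzMzMzMzMzMzMzMzMzMyIiIiIiIiIiIiIRERERERERMzMzMzMzMzMzMzMzMzMzMzIiIiIiIiIiIhERERERERMzMzMzMzMzMzMzMzMzMzMzMzMiIiIiIiIiEREREREREzMzMzMzMzMzMzMzMzMzMzMzMzIiIiIiIiIREREREREzMzMzMzMzMzMzMzMzMzMzMzMzMyIiIiIiIhERERERETMzMzMzMzMzMzMzMzMzMzMzMzMzMiIiIiIiERERERERMzMzMzMzMzMzMzMzMzMzMzMzMzMyIiIiIiIRERERERETMzMzMzMzMzMzMzMzMzMzMzMzMzIiIiIiIhEREREREREzMzMzMzMzMzMzMzMzMzMzMzMzMyIiIiIiEREREREREREzMzMzMzMzMzMzMzMzMzMzMzMzMzIiIiIRERERERERERERMzMzMzMzMzMzMzMzMzMzMzMzMyIiIhERERERERERERETMzMzMzMzMzMzMzMzMzMzMzMzIiIiEREREREREREREREzMzMzMzMzMzMzMzMzMzMzMzMyIiIREREREREREREREREzMzMzMzMzMzMzMzMzMzMzMzIiIhEREREREREREREREREzMzMzMzMzMzMzMzMzMzMzMyIiEREREREREREREREREREzMzMzMzMzMzMzMzMzMzMzMiIRERERERERERERERERERMzMzMzMzMzMzMzMzMzMzMyIhERERERERERERERERERERMzMzMzMzMzMzMzMzMzMzMiERERERERERERERERERERETMzMzMzMzMzMzMzMzMzMzIREREREREREREREREREREREzMzMzMzMzMzMzMzMzMzMhERERERERERERERERERERERMzMzMzMzMzMzMzMzMzMzERERERERERERERERERERERETMzMzMzMzMzMzMzMzMzEREREREREREREREREREREREREzMzMzMzMzMzMzMzMzERERERERERERERERERERERERETMzMzMzMzMzMzMzMzEREREREREREREREREREREREREREzMzMzMzMzMzMzMzERERERERERERERERERERERERERERMzMzMzMzMzMzMzMREREREREREREREREREREREREREREzMzMzMzMzMzMzMxERERERERERERERERERERERERERETMzMzMzMzMzMzMzERERERERERERERERERERERERERERMzMzMzMzMzMzMzMREREREREREREREREREREREREREREzMzMzMzMzMzMzMRER"/>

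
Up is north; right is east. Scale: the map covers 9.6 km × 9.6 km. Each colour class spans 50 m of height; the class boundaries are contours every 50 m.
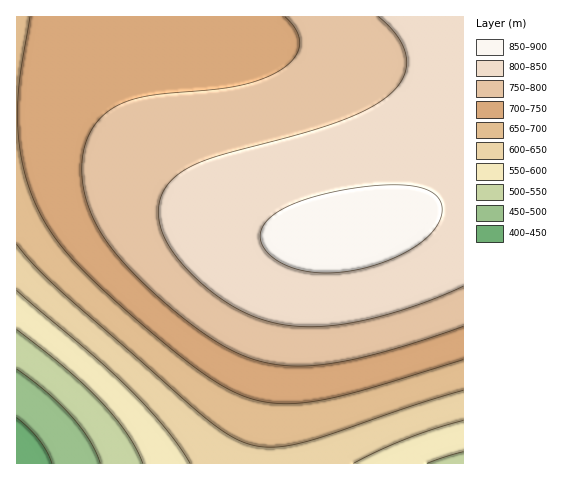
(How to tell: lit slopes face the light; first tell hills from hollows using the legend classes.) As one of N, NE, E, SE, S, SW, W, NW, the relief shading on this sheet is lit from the NE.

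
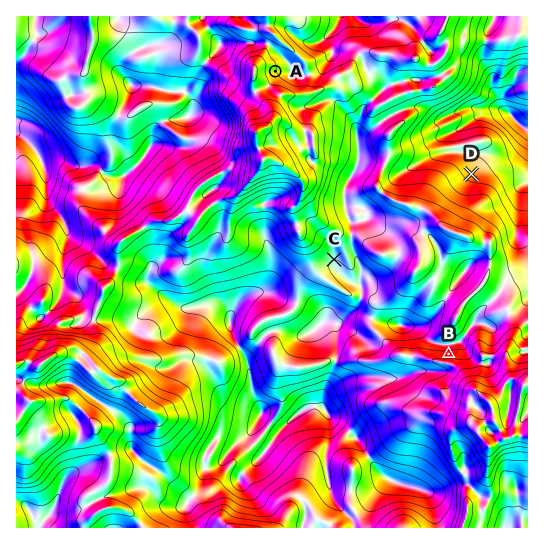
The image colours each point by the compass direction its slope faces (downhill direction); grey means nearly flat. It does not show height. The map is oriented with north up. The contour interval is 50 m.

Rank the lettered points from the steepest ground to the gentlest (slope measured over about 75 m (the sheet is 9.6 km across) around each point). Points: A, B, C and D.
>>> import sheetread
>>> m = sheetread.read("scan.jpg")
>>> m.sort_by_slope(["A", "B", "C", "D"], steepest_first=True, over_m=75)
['B', 'A', 'D', 'C']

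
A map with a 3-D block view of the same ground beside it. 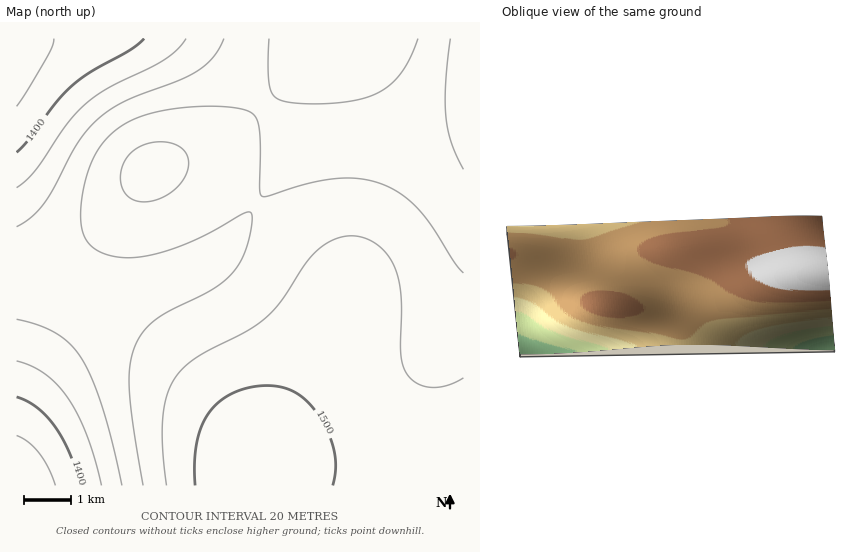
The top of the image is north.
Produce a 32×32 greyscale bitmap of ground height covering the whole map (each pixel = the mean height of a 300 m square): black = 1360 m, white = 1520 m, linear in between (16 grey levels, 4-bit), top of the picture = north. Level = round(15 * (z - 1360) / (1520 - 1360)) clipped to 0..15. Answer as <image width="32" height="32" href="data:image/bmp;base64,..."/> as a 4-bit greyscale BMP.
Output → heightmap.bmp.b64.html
<image width="32" height="32" href="data:image/bmp;base64,Qk12AgAAAAAAAHYAAAAoAAAAIAAAACAAAAABAAQAAAAAAAACAAATCwAAEwsAABAAAAAAAAAAAAAAABEREQAiIiIAMzMzAERERABVVVUAZmZmAHd3dwCIiIgAmZmZAKqqqgC7u7sAzMzMAN3d3QDu7u4A////AAEjRWiavN7v//7u3czMzMwRI0V4mrze7//+7t3czMzMEjNWeJq83u7/7u7d3MzMzCI0VniavN3u7u7t3dzMzMwzRVZ5qrzd7u7u7d3MzMzMNEVniaq8zd7u7t3dzMzMzERWZ4mqvM3d3d3d3MzMu7xVZniJqrvM3d3d3dzMy7u7Vmd4iaq7vMzN3d3MzMu7u2Z3iJmaq7vMzMzMzMzLu7t3eIiZmqq7u8zMzMzMy7u6d4iImZmqqru7zMzMzMu7qoiIiZmZmaqqu7zMzMzLu6qIiJmZmZmZqqu7zMzMy7qqiZmZmZmZmZqqu8zMzMu6qomZmZmZmZmZqqu8zMy7uqmJmZmZmZmZmZqru8zMu6qpiJmZqqqqmZmaqru7u7uqmYiJmqqqqqqZmaqru7u6qZl4iZqru7qqqZmqqqqqqqmYZ4iau7u7uqqZmqqqqqqZmGZ4mrvMy7uqqZmZqqmZmYhWeJq7zMu7qqmZmZmZmZiIRWeJq7zLu6qpmZmZmZmIiERWiaq7u7uqqZmZmZmZiIc0VniaqruqqqmZmZmZmYiHI0VniJmqqqqZmZmZmZmIhyM0VneImZmZmZmZmZmZmIciM0VWd4iImZmaqqqqmZiHEiM0RVZneImZmqqqqqmYhxIiM0RFZneImaqqqqqqmYcSIiMzRFVneJmqqru7qpmH"/>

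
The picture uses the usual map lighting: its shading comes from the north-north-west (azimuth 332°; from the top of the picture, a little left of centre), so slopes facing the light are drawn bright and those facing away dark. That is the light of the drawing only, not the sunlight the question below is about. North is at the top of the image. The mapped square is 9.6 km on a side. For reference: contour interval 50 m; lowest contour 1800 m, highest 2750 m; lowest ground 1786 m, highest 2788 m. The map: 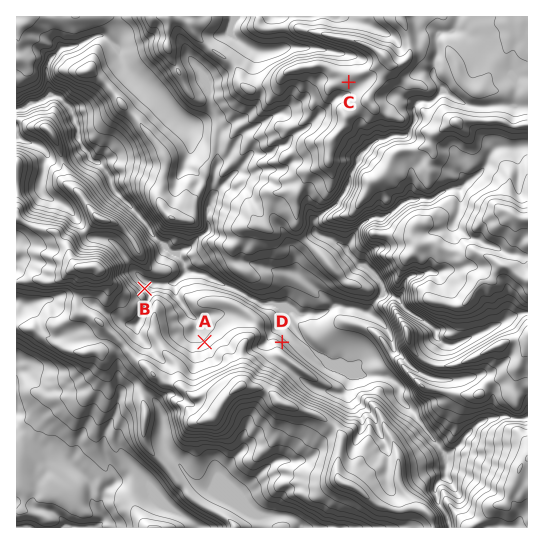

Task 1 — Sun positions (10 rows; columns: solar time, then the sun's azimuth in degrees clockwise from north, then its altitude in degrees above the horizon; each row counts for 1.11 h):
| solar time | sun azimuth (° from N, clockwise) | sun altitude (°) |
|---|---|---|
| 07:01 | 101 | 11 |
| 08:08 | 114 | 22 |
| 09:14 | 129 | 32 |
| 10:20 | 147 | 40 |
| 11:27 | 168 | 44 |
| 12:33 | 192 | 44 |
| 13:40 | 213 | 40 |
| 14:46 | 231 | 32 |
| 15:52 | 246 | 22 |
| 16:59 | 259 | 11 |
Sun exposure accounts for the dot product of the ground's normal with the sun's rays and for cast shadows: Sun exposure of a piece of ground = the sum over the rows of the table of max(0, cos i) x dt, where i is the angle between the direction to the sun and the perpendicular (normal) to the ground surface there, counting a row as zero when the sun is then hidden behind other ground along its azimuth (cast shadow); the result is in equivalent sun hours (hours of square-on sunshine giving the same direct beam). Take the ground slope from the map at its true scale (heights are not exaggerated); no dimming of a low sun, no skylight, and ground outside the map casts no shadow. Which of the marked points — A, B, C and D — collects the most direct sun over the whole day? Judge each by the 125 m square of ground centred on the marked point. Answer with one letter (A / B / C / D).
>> C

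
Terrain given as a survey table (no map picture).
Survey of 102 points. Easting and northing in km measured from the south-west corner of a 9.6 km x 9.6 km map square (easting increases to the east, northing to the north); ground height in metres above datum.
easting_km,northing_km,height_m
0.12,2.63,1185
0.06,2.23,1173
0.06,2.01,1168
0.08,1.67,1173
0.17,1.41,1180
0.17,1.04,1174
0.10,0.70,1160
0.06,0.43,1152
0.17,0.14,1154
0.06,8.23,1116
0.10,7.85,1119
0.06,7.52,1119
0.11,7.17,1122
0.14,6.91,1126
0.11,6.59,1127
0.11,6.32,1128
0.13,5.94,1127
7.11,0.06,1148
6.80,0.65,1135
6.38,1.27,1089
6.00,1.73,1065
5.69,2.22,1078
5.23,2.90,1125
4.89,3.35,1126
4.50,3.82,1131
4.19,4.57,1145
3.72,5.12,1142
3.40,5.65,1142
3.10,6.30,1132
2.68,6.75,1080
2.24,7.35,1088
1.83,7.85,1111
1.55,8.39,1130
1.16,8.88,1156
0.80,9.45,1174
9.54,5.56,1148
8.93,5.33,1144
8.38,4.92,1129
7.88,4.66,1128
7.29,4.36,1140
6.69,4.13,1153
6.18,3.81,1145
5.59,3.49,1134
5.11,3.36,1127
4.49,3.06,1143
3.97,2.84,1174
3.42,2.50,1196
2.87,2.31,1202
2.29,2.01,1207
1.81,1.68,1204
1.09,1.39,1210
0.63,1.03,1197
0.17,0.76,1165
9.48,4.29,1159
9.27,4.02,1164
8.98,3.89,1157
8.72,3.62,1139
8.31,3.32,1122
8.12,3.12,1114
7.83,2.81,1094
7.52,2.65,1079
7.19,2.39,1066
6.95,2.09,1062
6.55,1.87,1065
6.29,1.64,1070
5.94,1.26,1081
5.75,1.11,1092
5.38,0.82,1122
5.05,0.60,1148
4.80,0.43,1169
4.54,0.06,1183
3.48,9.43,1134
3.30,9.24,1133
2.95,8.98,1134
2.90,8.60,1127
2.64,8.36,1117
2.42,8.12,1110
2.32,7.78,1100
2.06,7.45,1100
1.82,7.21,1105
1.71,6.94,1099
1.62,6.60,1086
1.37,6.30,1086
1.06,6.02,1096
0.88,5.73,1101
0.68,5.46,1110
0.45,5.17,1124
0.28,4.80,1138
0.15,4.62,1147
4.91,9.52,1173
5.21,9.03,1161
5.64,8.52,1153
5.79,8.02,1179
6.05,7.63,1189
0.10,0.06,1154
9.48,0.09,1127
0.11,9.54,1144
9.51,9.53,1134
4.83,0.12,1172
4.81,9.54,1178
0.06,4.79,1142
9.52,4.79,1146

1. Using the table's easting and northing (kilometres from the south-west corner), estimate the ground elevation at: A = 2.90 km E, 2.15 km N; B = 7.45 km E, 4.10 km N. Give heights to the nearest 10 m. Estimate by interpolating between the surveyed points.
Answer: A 1200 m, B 1130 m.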